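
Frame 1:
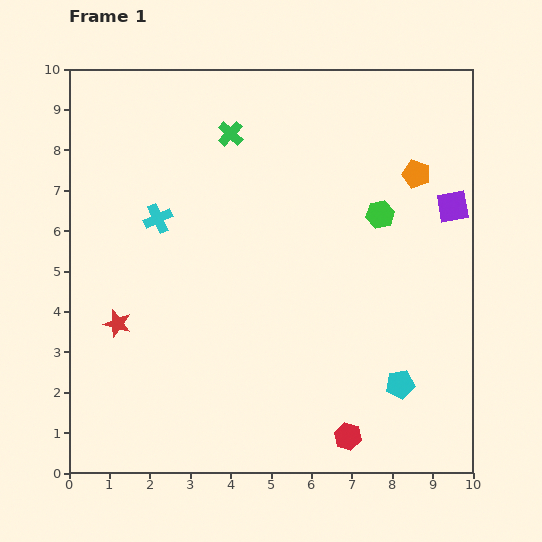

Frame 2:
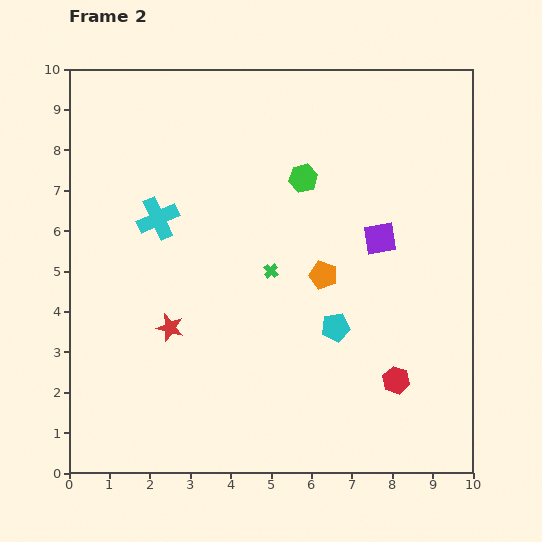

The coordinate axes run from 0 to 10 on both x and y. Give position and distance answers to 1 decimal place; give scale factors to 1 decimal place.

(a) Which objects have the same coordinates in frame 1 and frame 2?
the cyan cross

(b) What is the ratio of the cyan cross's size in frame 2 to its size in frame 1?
1.5×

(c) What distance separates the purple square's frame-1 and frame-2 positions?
2.0

The purple square moved from (9.5, 6.6) to (7.7, 5.8), a distance of √(1.8² + 0.8²) ≈ 2.0.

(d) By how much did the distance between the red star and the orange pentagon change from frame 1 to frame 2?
-4.3

Distance in frame 1: 8.3. Distance in frame 2: 4.0.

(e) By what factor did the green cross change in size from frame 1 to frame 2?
0.6×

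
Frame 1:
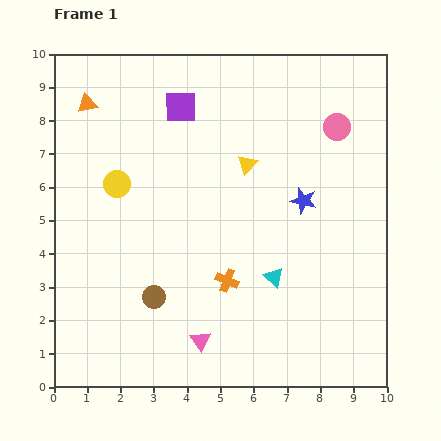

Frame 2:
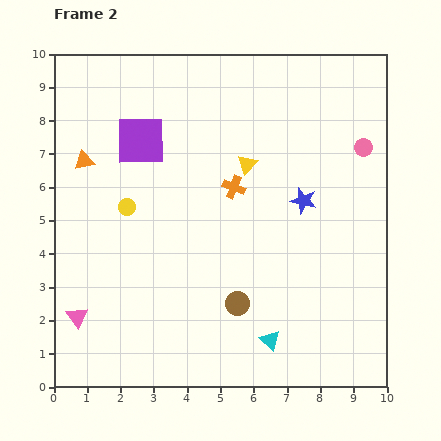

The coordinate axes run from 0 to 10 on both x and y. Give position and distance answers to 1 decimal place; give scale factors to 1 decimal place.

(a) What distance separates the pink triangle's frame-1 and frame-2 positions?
3.8

The pink triangle moved from (4.4, 1.4) to (0.7, 2.1), a distance of √(3.7² + 0.7²) ≈ 3.8.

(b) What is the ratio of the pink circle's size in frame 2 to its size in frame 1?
0.7×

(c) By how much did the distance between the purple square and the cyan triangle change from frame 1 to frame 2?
+1.4

Distance in frame 1: 5.8. Distance in frame 2: 7.2.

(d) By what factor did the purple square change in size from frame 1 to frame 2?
1.6×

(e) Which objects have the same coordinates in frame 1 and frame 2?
the blue star, the yellow triangle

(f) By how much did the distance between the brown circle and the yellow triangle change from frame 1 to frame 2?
-0.7

Distance in frame 1: 4.9. Distance in frame 2: 4.2.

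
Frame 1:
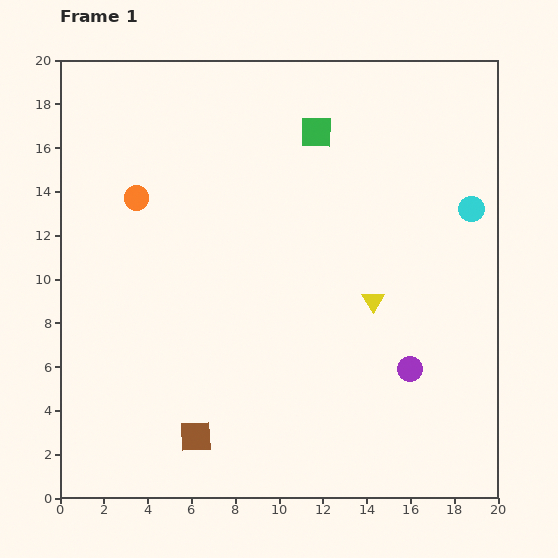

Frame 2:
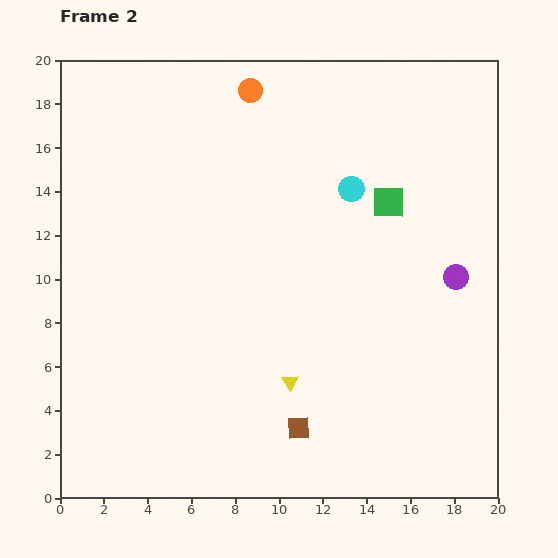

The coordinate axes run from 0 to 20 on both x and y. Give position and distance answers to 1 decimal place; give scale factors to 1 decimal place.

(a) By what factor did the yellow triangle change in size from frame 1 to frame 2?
0.8×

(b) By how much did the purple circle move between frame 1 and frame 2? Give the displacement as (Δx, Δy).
(2.1, 4.2)

The purple circle was at (16.0, 5.9) in frame 1 and (18.1, 10.1) in frame 2.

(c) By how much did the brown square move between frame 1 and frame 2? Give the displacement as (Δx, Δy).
(4.7, 0.4)

The brown square was at (6.2, 2.8) in frame 1 and (10.9, 3.2) in frame 2.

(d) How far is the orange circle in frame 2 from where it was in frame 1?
7.1

The orange circle moved from (3.5, 13.7) to (8.7, 18.6), a distance of √(5.2² + 4.9²) ≈ 7.1.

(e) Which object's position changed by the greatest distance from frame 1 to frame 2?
the orange circle

(moved 7.1; next 5.6)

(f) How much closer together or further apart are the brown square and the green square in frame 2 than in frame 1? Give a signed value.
-3.8

Distance in frame 1: 14.9. Distance in frame 2: 11.1.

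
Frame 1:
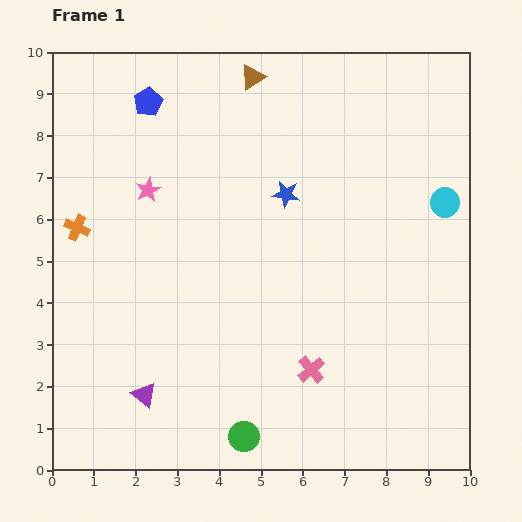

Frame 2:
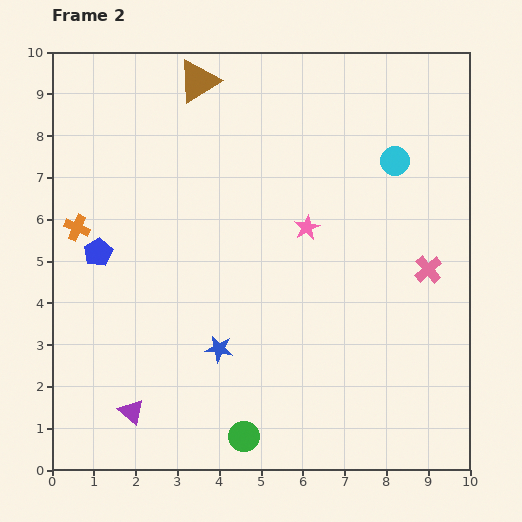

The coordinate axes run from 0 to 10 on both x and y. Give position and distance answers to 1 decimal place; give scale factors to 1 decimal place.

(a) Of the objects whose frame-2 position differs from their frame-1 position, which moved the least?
the purple triangle

(moved 0.5)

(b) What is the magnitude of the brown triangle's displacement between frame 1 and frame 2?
1.3

The brown triangle moved from (4.8, 9.4) to (3.5, 9.3), a distance of √(1.3² + 0.1²) ≈ 1.3.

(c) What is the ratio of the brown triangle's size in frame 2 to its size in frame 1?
1.7×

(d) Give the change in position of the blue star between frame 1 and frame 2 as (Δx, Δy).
(-1.6, -3.7)

The blue star was at (5.6, 6.6) in frame 1 and (4.0, 2.9) in frame 2.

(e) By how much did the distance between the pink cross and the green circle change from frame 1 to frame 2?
+3.6

Distance in frame 1: 2.3. Distance in frame 2: 5.9.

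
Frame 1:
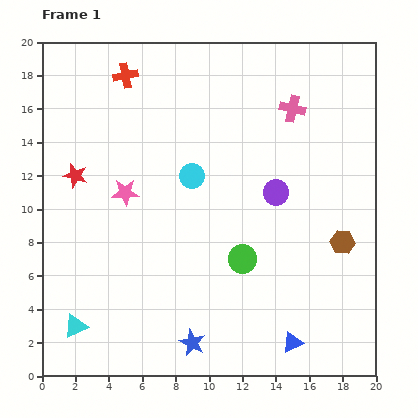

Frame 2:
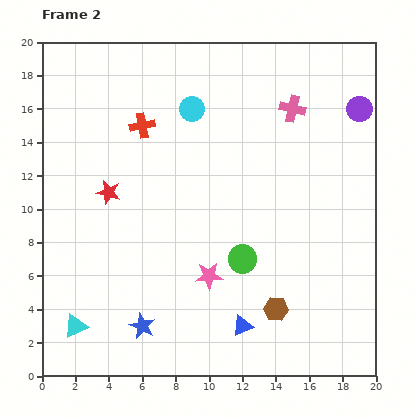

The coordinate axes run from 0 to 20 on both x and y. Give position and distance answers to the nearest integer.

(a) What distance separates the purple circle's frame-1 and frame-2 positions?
7

The purple circle moved from (14, 11) to (19, 16), a distance of √(5² + 5²) ≈ 7.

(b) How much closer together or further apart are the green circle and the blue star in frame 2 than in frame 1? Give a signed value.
+1

Distance in frame 1: 6. Distance in frame 2: 7.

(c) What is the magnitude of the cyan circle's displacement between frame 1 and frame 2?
4

The cyan circle moved from (9, 12) to (9, 16), a distance of √(0² + 4²) ≈ 4.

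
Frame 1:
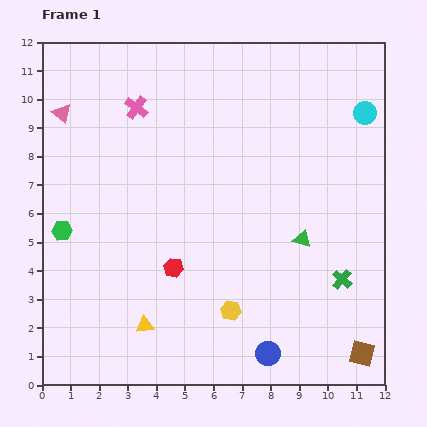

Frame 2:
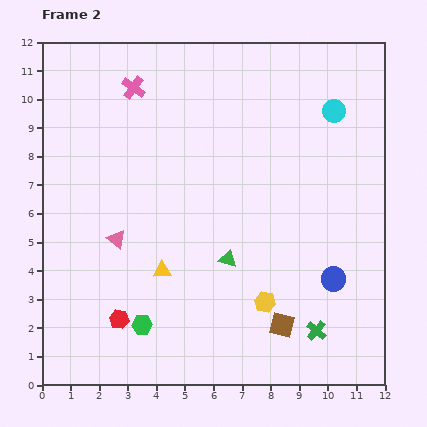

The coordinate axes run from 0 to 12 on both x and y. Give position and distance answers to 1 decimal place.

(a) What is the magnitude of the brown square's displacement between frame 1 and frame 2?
3.0

The brown square moved from (11.2, 1.1) to (8.4, 2.1), a distance of √(2.8² + 1.0²) ≈ 3.0.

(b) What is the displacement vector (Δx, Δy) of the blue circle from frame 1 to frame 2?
(2.3, 2.6)

The blue circle was at (7.9, 1.1) in frame 1 and (10.2, 3.7) in frame 2.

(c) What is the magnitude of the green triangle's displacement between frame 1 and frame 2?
2.7

The green triangle moved from (9.1, 5.1) to (6.5, 4.4), a distance of √(2.6² + 0.7²) ≈ 2.7.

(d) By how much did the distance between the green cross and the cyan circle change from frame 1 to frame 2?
+1.8

Distance in frame 1: 5.9. Distance in frame 2: 7.7.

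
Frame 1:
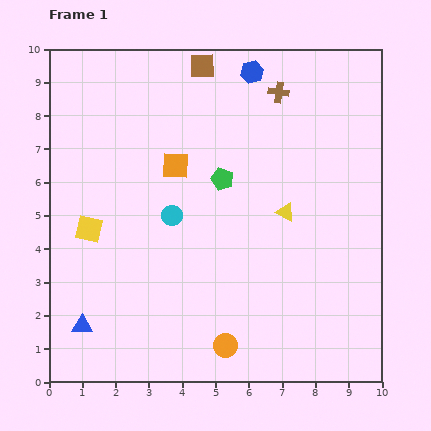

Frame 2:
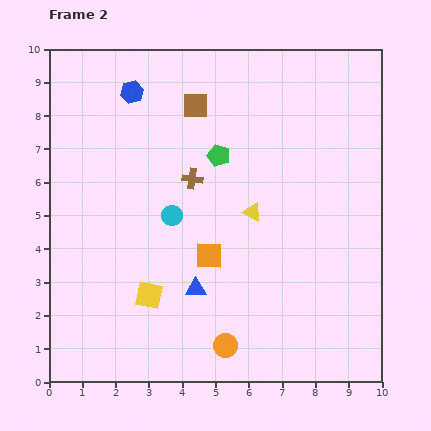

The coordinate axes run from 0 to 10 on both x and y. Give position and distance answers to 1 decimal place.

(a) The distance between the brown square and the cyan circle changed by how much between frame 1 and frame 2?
-1.2

Distance in frame 1: 4.6. Distance in frame 2: 3.4.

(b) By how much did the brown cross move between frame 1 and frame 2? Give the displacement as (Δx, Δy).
(-2.6, -2.6)

The brown cross was at (6.9, 8.7) in frame 1 and (4.3, 6.1) in frame 2.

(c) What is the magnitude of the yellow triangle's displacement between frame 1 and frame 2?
1.0

The yellow triangle moved from (7.1, 5.1) to (6.1, 5.1), a distance of √(1.0² + 0.0²) ≈ 1.0.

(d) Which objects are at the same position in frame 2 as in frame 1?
the cyan circle, the orange circle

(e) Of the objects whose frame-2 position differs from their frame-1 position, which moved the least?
the green pentagon

(moved 0.7)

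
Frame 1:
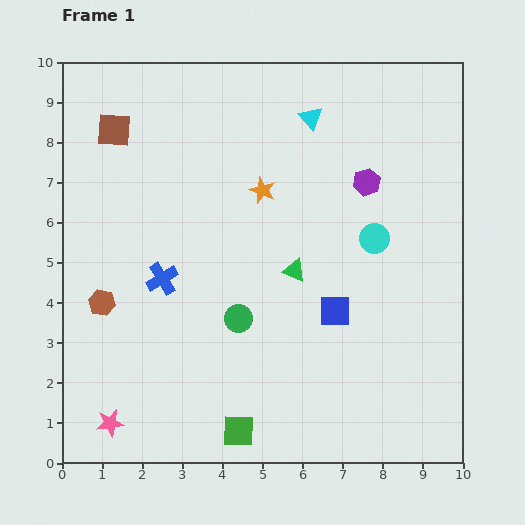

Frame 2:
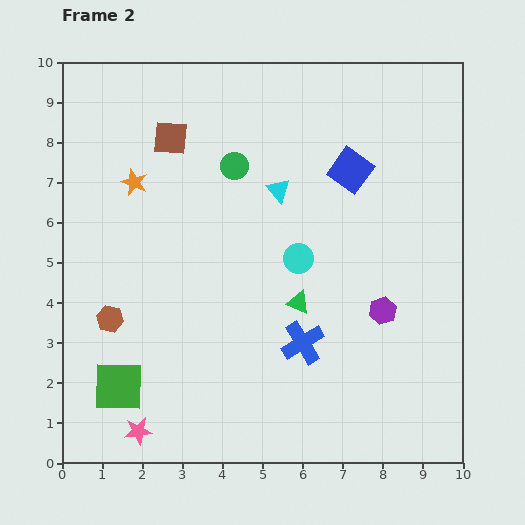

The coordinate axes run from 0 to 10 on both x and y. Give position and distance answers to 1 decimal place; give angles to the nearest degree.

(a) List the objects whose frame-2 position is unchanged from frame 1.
none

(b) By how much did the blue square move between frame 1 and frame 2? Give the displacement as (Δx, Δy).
(0.4, 3.5)

The blue square was at (6.8, 3.8) in frame 1 and (7.2, 7.3) in frame 2.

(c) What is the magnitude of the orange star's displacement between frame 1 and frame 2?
3.2

The orange star moved from (5.0, 6.8) to (1.8, 7.0), a distance of √(3.2² + 0.2²) ≈ 3.2.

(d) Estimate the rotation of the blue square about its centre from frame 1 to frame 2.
36° clockwise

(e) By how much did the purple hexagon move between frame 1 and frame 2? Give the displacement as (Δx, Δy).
(0.4, -3.2)

The purple hexagon was at (7.6, 7.0) in frame 1 and (8.0, 3.8) in frame 2.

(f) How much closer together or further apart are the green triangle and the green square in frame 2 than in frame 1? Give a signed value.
+0.8

Distance in frame 1: 4.2. Distance in frame 2: 5.0.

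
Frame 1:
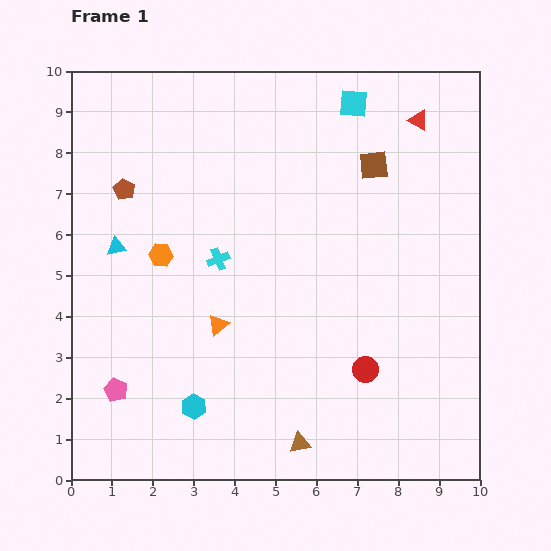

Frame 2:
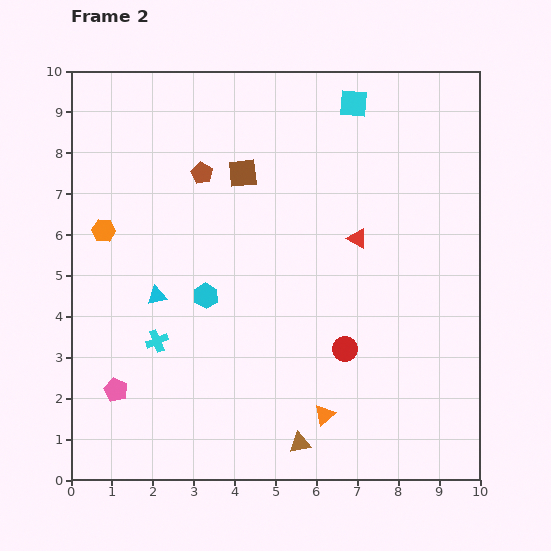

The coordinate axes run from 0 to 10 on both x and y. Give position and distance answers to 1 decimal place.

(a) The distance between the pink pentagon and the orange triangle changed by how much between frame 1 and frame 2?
+2.1

Distance in frame 1: 3.0. Distance in frame 2: 5.1.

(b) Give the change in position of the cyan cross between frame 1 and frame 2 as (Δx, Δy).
(-1.5, -2.0)

The cyan cross was at (3.6, 5.4) in frame 1 and (2.1, 3.4) in frame 2.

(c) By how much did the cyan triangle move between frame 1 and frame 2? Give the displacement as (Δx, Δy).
(1.0, -1.2)

The cyan triangle was at (1.1, 5.7) in frame 1 and (2.1, 4.5) in frame 2.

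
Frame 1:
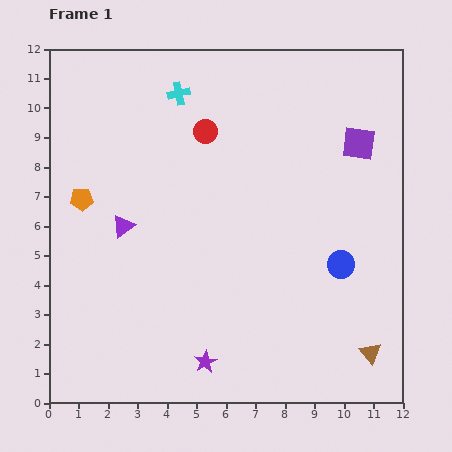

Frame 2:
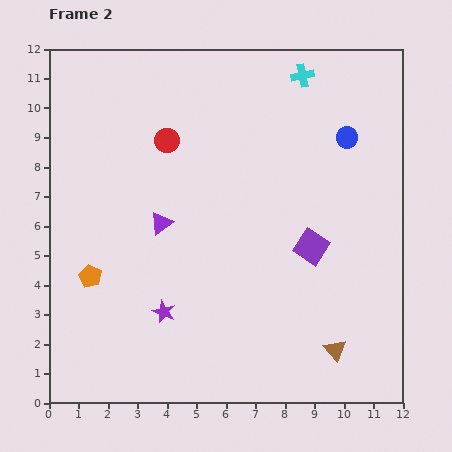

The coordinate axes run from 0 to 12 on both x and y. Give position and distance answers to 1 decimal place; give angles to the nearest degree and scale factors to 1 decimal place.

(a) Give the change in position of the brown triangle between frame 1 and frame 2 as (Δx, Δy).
(-1.2, 0.1)

The brown triangle was at (10.9, 1.7) in frame 1 and (9.7, 1.8) in frame 2.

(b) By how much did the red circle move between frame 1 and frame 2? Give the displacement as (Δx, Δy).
(-1.3, -0.3)

The red circle was at (5.3, 9.2) in frame 1 and (4.0, 8.9) in frame 2.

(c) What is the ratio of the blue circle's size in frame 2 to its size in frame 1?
0.8×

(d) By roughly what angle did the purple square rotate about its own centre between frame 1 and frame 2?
27° clockwise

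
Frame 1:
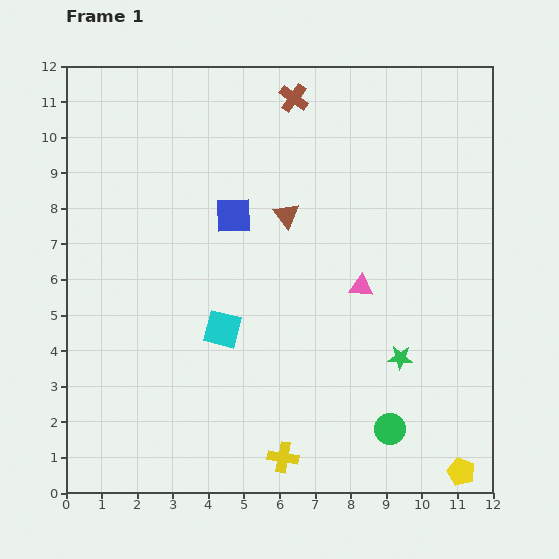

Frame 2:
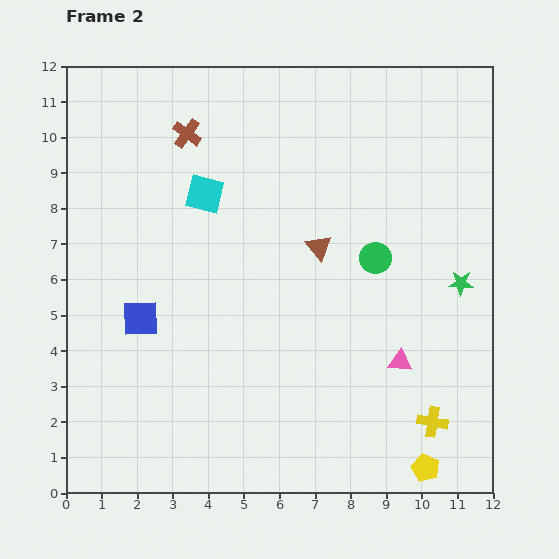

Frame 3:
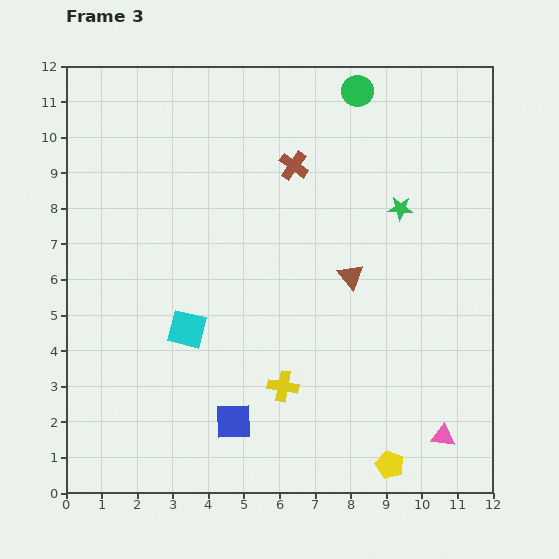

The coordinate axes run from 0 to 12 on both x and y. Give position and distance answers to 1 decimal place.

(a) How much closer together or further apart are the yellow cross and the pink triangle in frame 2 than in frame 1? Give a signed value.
-3.4

Distance in frame 1: 5.3. Distance in frame 2: 1.9.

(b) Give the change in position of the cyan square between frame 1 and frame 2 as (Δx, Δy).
(-0.5, 3.8)

The cyan square was at (4.4, 4.6) in frame 1 and (3.9, 8.4) in frame 2.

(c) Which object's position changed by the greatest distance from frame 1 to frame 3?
the green circle

(moved 9.5; next 5.8)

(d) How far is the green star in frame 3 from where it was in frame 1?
4.2

The green star moved from (9.4, 3.8) to (9.4, 8.0), a distance of √(0.0² + 4.2²) ≈ 4.2.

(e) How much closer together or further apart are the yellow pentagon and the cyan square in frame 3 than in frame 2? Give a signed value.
-3.0

Distance in frame 2: 9.9. Distance in frame 3: 6.9.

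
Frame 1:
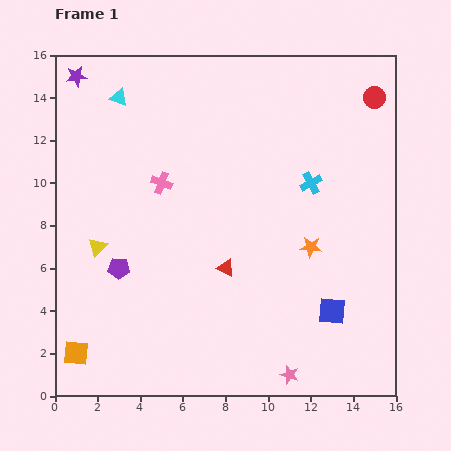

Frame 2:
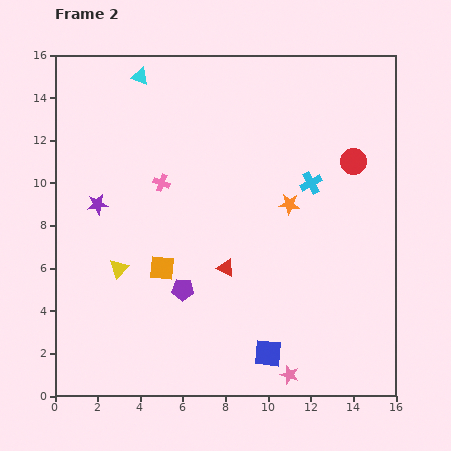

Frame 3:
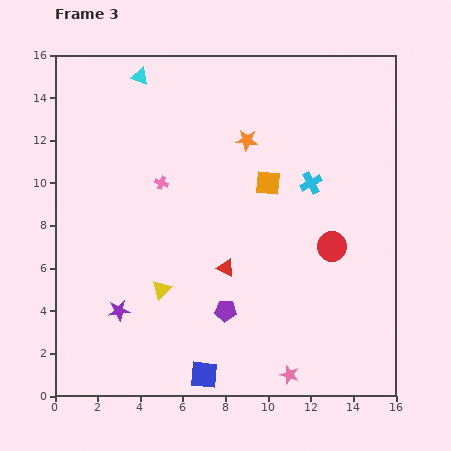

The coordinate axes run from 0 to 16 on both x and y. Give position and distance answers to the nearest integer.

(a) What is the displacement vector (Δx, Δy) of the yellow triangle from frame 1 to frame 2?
(1, -1)

The yellow triangle was at (2, 7) in frame 1 and (3, 6) in frame 2.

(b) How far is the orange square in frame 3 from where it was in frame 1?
12

The orange square moved from (1, 2) to (10, 10), a distance of √(9² + 8²) ≈ 12.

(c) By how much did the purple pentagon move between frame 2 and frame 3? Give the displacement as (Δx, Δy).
(2, -1)

The purple pentagon was at (6, 5) in frame 2 and (8, 4) in frame 3.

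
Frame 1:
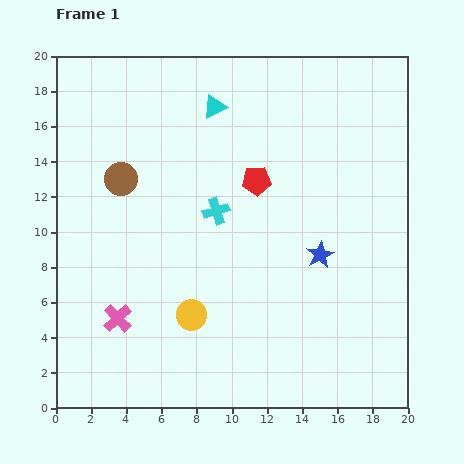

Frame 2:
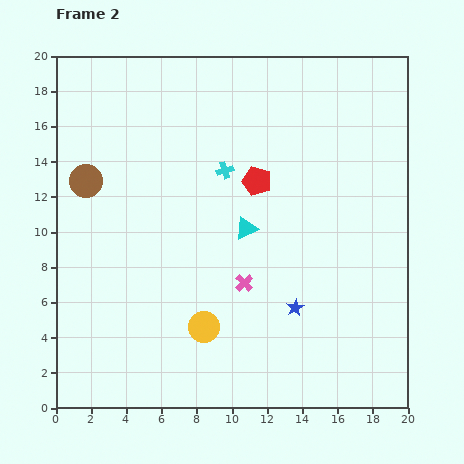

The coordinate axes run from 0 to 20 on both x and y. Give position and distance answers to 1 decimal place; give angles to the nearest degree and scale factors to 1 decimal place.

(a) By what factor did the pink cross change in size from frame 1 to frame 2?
0.6×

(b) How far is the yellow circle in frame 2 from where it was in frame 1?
1.0

The yellow circle moved from (7.7, 5.3) to (8.4, 4.6), a distance of √(0.7² + 0.7²) ≈ 1.0.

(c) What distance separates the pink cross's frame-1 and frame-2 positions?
7.5

The pink cross moved from (3.5, 5.1) to (10.7, 7.1), a distance of √(7.2² + 2.0²) ≈ 7.5.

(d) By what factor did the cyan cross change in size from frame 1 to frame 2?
0.6×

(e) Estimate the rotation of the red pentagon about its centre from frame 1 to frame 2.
21° clockwise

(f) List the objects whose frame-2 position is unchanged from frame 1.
the red pentagon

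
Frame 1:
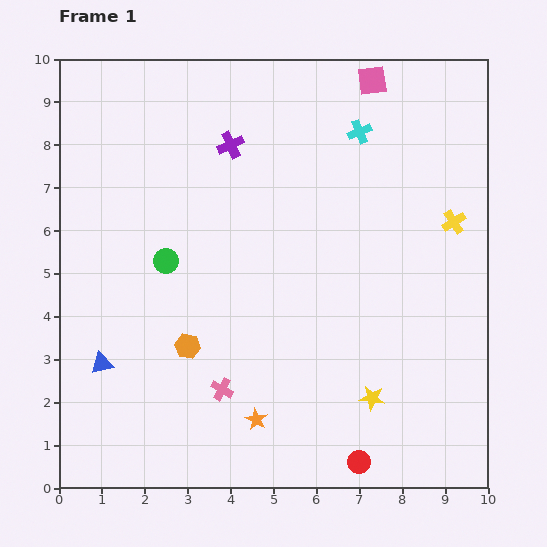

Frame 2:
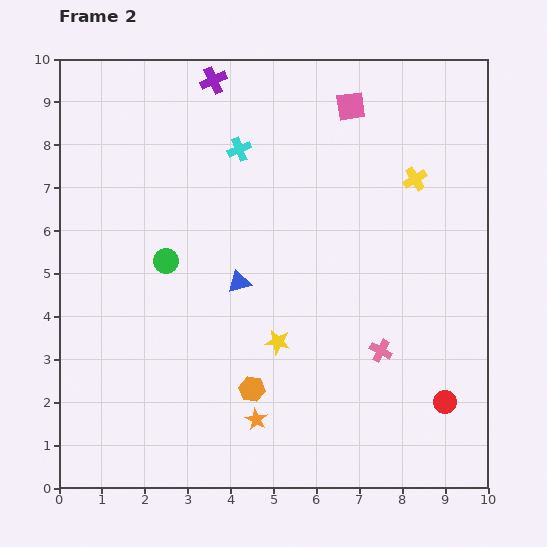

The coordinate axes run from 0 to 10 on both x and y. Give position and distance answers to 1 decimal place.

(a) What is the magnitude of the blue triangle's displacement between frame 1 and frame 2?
3.7

The blue triangle moved from (1.0, 2.9) to (4.2, 4.8), a distance of √(3.2² + 1.9²) ≈ 3.7.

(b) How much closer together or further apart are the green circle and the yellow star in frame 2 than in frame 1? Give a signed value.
-2.6

Distance in frame 1: 5.8. Distance in frame 2: 3.2.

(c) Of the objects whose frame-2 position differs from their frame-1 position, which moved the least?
the pink square

(moved 0.8)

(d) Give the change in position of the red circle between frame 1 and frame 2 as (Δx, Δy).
(2.0, 1.4)

The red circle was at (7.0, 0.6) in frame 1 and (9.0, 2.0) in frame 2.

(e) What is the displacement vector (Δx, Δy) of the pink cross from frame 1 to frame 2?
(3.7, 0.9)

The pink cross was at (3.8, 2.3) in frame 1 and (7.5, 3.2) in frame 2.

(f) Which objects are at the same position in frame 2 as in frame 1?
the green circle, the orange star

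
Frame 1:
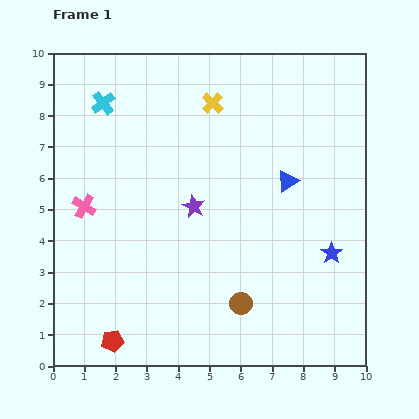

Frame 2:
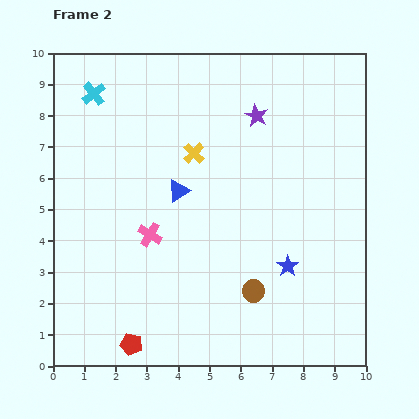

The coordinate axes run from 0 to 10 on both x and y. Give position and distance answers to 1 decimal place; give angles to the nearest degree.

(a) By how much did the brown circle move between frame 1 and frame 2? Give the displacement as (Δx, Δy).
(0.4, 0.4)

The brown circle was at (6.0, 2.0) in frame 1 and (6.4, 2.4) in frame 2.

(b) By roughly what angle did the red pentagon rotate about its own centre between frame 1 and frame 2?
22° clockwise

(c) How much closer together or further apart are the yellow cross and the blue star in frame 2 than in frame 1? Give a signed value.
-1.4

Distance in frame 1: 6.1. Distance in frame 2: 4.7.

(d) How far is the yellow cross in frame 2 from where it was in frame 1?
1.7

The yellow cross moved from (5.1, 8.4) to (4.5, 6.8), a distance of √(0.6² + 1.6²) ≈ 1.7.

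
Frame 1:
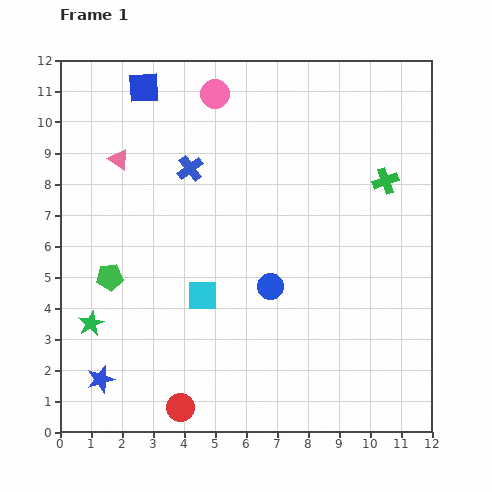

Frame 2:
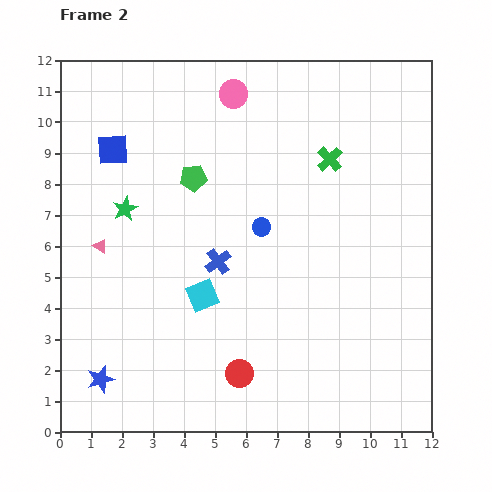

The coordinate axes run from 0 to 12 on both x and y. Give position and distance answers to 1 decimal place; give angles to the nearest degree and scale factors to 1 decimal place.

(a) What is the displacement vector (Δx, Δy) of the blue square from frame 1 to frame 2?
(-1.0, -2.0)

The blue square was at (2.7, 11.1) in frame 1 and (1.7, 9.1) in frame 2.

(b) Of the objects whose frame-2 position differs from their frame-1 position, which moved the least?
the pink circle

(moved 0.6)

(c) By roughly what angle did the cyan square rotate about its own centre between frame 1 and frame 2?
22° counter-clockwise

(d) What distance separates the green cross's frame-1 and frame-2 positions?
1.9

The green cross moved from (10.5, 8.1) to (8.7, 8.8), a distance of √(1.8² + 0.7²) ≈ 1.9.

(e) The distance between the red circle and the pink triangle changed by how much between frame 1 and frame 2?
-2.1

Distance in frame 1: 8.2. Distance in frame 2: 6.1.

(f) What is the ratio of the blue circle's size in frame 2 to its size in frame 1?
0.7×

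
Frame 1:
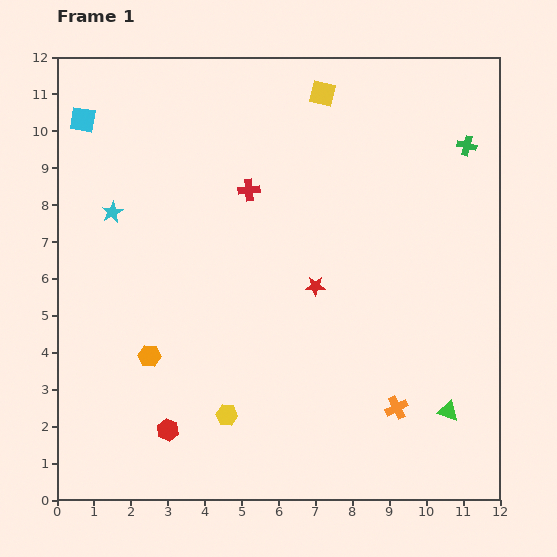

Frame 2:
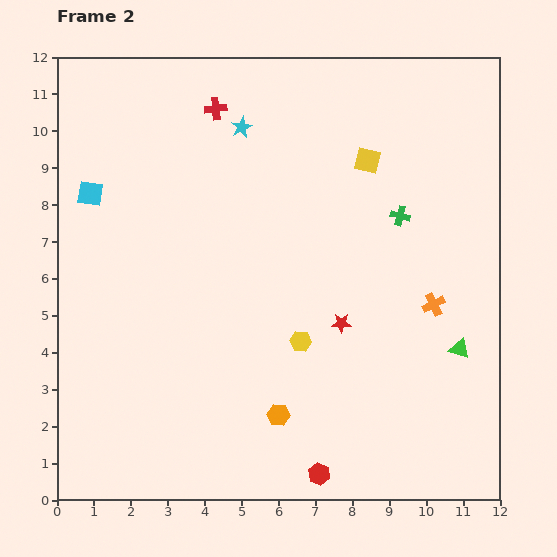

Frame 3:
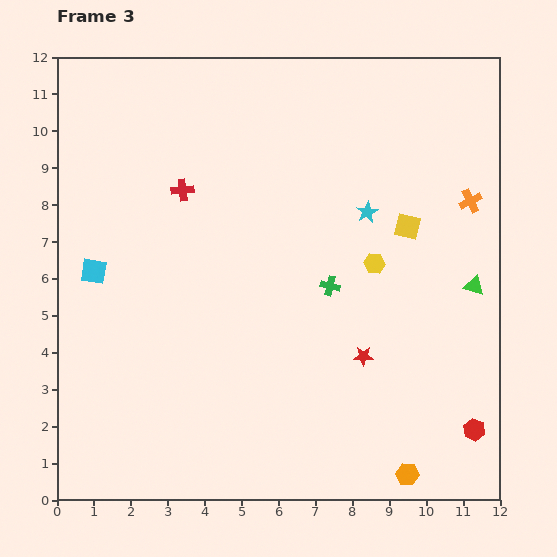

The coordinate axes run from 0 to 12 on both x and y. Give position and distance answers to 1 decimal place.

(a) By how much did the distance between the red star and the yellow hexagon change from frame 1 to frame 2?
-3.0

Distance in frame 1: 4.2. Distance in frame 2: 1.2.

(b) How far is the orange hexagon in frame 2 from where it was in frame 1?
3.8

The orange hexagon moved from (2.5, 3.9) to (6.0, 2.3), a distance of √(3.5² + 1.6²) ≈ 3.8.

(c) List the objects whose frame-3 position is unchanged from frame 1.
none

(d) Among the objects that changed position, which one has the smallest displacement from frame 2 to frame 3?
the red star

(moved 1.1)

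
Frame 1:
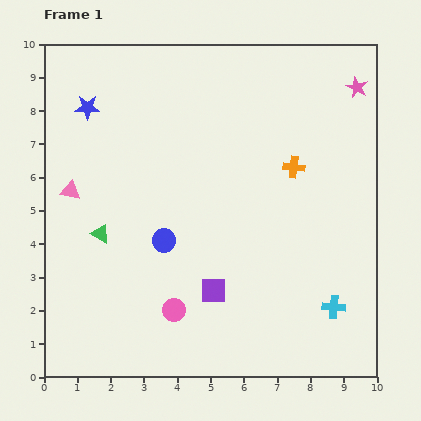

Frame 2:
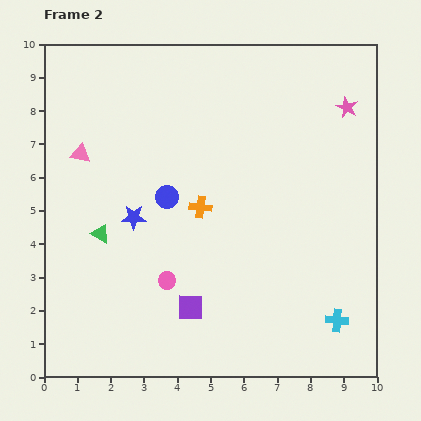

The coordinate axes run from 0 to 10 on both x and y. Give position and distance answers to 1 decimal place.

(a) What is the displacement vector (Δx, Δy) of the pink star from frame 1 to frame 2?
(-0.3, -0.6)

The pink star was at (9.4, 8.7) in frame 1 and (9.1, 8.1) in frame 2.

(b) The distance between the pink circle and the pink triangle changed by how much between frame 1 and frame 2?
-0.2

Distance in frame 1: 4.8. Distance in frame 2: 4.6.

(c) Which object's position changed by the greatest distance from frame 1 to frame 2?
the blue star

(moved 3.6; next 3.0)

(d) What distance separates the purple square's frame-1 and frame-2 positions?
0.9

The purple square moved from (5.1, 2.6) to (4.4, 2.1), a distance of √(0.7² + 0.5²) ≈ 0.9.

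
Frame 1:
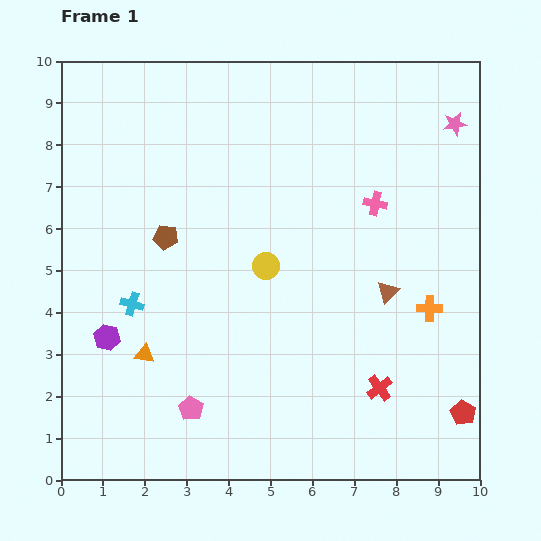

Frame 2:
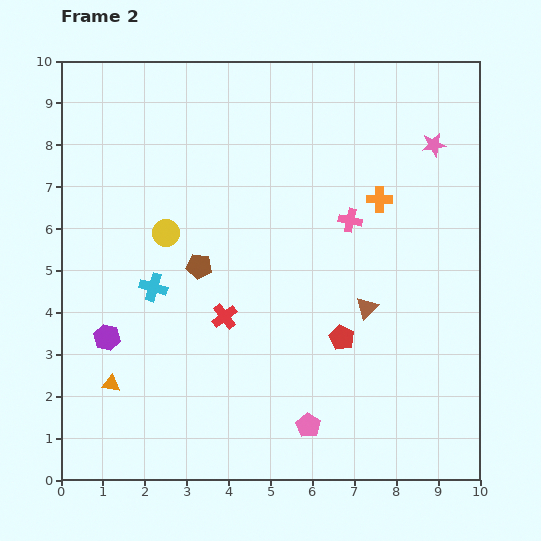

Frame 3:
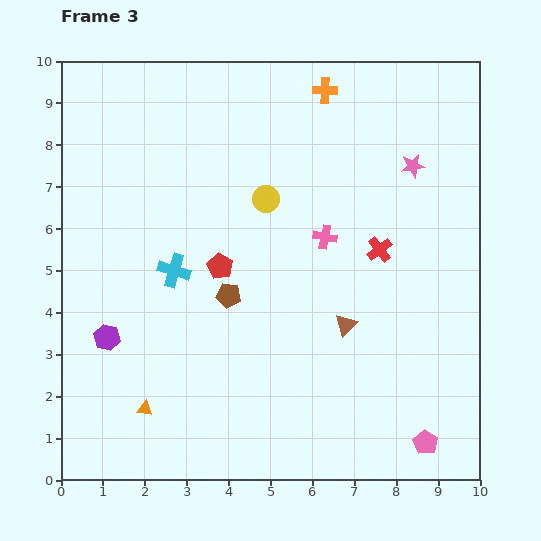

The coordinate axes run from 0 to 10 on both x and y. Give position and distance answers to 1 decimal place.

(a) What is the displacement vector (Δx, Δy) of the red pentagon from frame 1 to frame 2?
(-2.9, 1.8)

The red pentagon was at (9.6, 1.6) in frame 1 and (6.7, 3.4) in frame 2.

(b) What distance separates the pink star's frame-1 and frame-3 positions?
1.4

The pink star moved from (9.4, 8.5) to (8.4, 7.5), a distance of √(1.0² + 1.0²) ≈ 1.4.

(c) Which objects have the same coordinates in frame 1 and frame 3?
the purple hexagon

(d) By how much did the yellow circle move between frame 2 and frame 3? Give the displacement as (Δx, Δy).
(2.4, 0.8)

The yellow circle was at (2.5, 5.9) in frame 2 and (4.9, 6.7) in frame 3.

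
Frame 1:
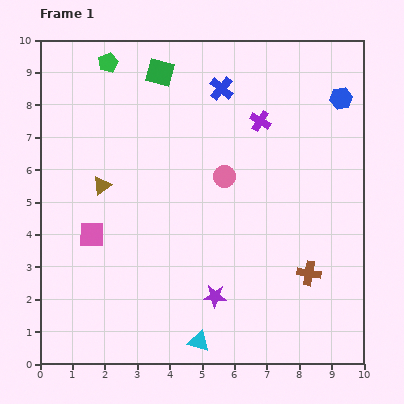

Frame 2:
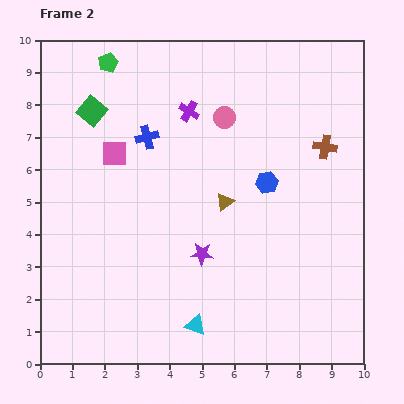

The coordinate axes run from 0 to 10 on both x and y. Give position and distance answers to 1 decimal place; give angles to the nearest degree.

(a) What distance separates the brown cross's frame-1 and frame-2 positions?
3.9

The brown cross moved from (8.3, 2.8) to (8.8, 6.7), a distance of √(0.5² + 3.9²) ≈ 3.9.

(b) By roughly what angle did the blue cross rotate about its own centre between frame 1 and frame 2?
34° clockwise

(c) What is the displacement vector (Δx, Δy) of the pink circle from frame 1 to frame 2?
(0.0, 1.8)

The pink circle was at (5.7, 5.8) in frame 1 and (5.7, 7.6) in frame 2.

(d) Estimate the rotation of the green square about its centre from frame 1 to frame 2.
25° clockwise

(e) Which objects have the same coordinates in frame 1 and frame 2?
the green pentagon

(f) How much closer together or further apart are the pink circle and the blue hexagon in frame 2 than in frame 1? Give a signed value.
-1.9

Distance in frame 1: 4.3. Distance in frame 2: 2.4.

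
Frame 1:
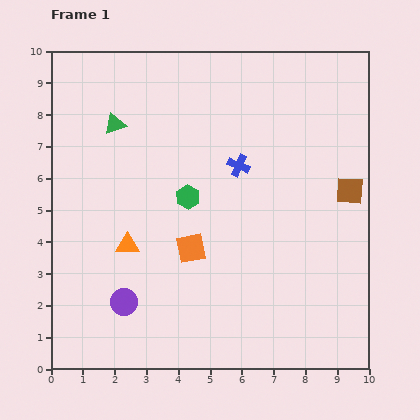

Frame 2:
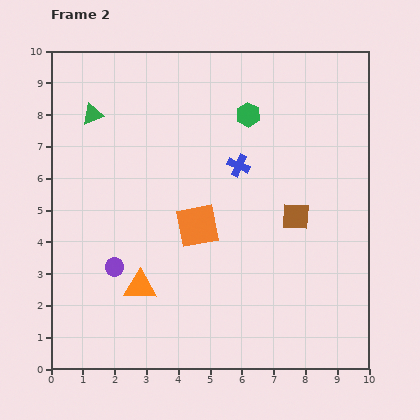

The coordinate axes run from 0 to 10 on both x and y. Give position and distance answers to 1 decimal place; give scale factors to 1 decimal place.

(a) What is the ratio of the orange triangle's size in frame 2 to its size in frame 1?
1.4×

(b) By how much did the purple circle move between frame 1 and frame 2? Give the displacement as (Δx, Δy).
(-0.3, 1.1)

The purple circle was at (2.3, 2.1) in frame 1 and (2.0, 3.2) in frame 2.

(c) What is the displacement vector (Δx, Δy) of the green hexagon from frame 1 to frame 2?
(1.9, 2.6)

The green hexagon was at (4.3, 5.4) in frame 1 and (6.2, 8.0) in frame 2.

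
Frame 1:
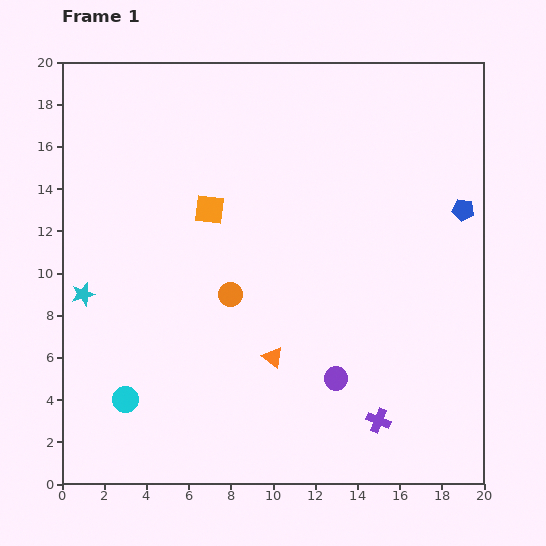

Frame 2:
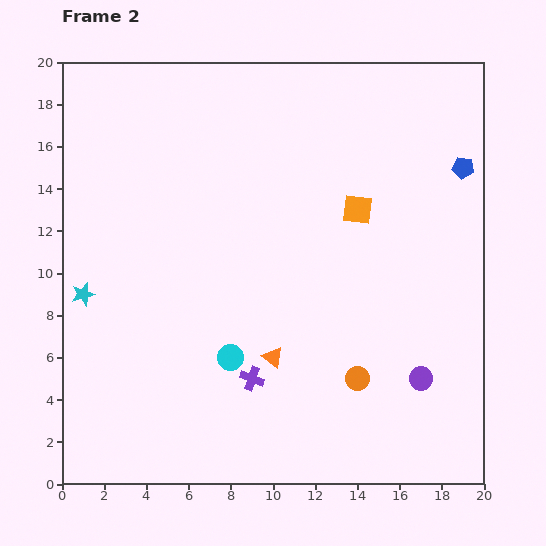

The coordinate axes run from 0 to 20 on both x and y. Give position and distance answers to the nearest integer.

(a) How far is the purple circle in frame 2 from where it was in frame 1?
4

The purple circle moved from (13, 5) to (17, 5), a distance of √(4² + 0²) ≈ 4.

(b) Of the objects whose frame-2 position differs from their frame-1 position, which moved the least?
the blue pentagon

(moved 2)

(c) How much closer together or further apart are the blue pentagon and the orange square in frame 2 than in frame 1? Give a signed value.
-7

Distance in frame 1: 12. Distance in frame 2: 5.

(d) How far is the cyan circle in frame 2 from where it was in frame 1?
5

The cyan circle moved from (3, 4) to (8, 6), a distance of √(5² + 2²) ≈ 5.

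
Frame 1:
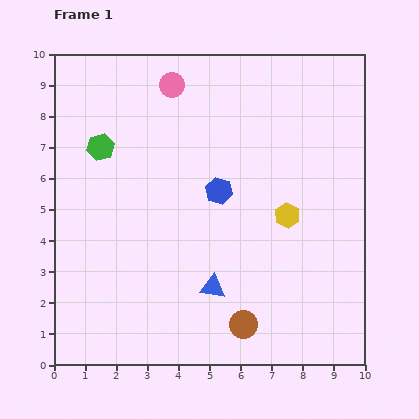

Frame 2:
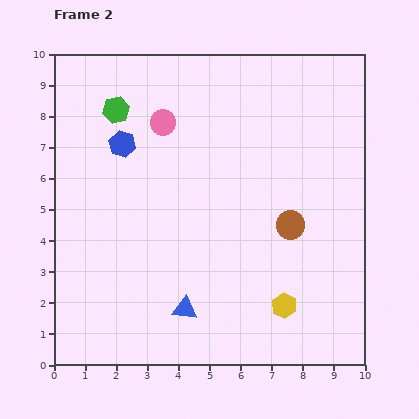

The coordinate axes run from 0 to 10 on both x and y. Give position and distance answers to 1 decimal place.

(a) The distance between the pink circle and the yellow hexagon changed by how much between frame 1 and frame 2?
+1.5

Distance in frame 1: 5.6. Distance in frame 2: 7.1.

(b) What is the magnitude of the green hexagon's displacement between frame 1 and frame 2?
1.3

The green hexagon moved from (1.5, 7.0) to (2.0, 8.2), a distance of √(0.5² + 1.2²) ≈ 1.3.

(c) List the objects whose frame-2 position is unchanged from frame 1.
none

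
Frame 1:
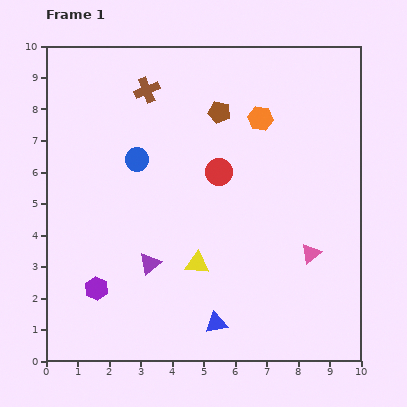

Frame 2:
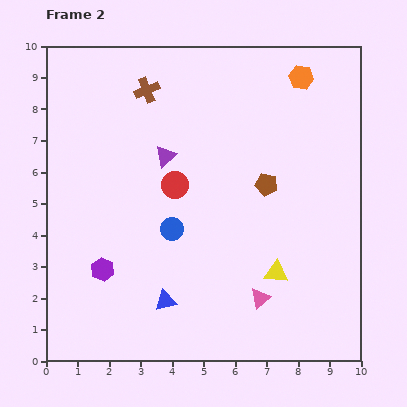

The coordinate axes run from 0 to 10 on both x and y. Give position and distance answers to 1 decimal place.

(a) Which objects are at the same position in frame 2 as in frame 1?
the brown cross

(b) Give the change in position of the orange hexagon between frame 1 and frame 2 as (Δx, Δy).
(1.3, 1.3)

The orange hexagon was at (6.8, 7.7) in frame 1 and (8.1, 9.0) in frame 2.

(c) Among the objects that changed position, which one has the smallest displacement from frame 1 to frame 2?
the purple hexagon

(moved 0.6)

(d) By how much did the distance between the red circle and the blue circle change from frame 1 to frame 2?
-1.2

Distance in frame 1: 2.6. Distance in frame 2: 1.4.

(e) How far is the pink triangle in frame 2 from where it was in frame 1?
2.1

The pink triangle moved from (8.4, 3.4) to (6.8, 2.0), a distance of √(1.6² + 1.4²) ≈ 2.1.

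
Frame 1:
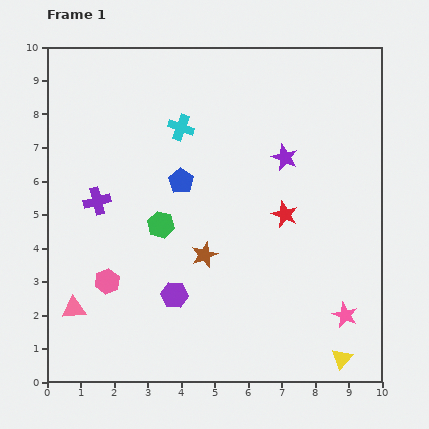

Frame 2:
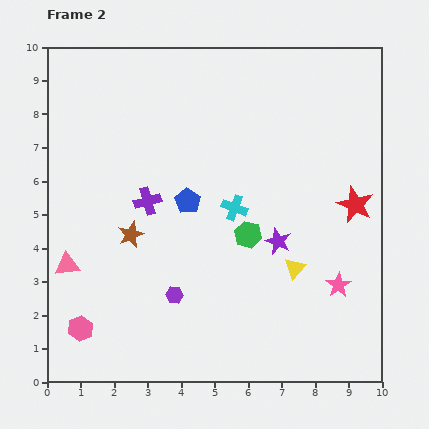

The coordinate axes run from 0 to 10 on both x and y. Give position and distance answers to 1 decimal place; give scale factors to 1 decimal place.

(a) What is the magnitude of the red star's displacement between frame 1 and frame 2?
2.1

The red star moved from (7.1, 5.0) to (9.2, 5.3), a distance of √(2.1² + 0.3²) ≈ 2.1.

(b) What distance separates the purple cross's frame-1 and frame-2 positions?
1.5

The purple cross moved from (1.5, 5.4) to (3.0, 5.4), a distance of √(1.5² + 0.0²) ≈ 1.5.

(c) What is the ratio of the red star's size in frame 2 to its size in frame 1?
1.4×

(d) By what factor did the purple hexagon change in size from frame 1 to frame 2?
0.6×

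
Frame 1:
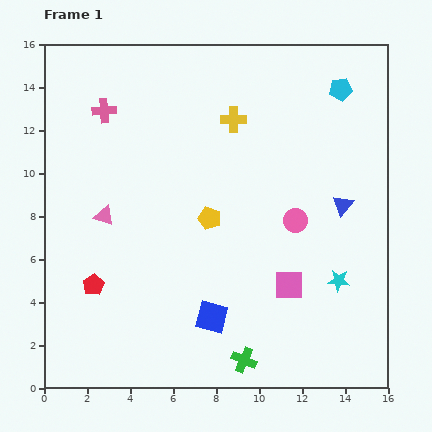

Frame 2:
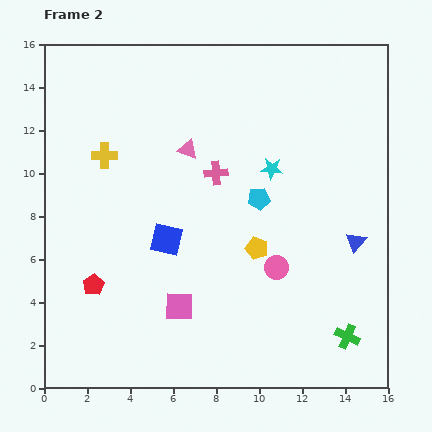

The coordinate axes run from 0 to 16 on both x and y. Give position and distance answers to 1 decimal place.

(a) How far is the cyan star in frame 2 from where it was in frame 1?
6.1

The cyan star moved from (13.7, 5.0) to (10.6, 10.2), a distance of √(3.1² + 5.2²) ≈ 6.1.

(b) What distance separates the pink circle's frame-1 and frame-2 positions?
2.4

The pink circle moved from (11.7, 7.8) to (10.8, 5.6), a distance of √(0.9² + 2.2²) ≈ 2.4.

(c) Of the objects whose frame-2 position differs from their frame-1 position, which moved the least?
the blue triangle

(moved 1.8)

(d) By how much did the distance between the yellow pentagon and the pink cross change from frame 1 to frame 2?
-3.0

Distance in frame 1: 7.0. Distance in frame 2: 4.0.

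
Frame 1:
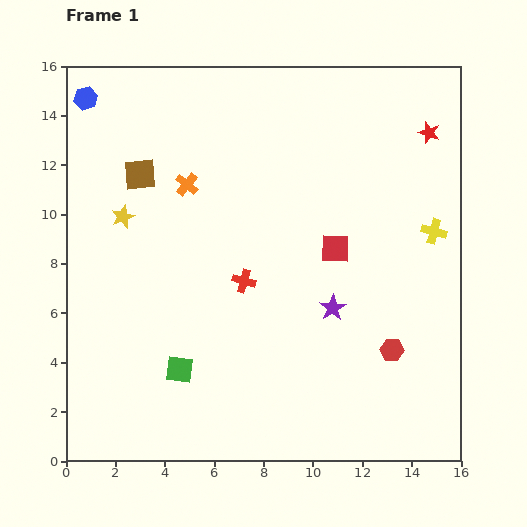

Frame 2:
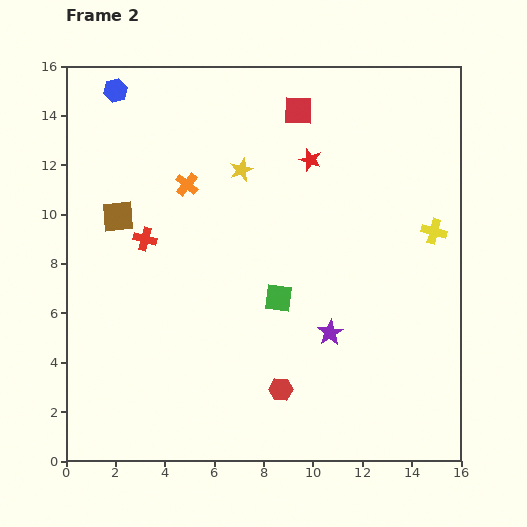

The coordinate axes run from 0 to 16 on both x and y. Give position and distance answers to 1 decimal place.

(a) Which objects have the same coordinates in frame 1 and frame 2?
the yellow cross, the orange cross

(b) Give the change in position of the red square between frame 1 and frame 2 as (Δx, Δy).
(-1.5, 5.6)

The red square was at (10.9, 8.6) in frame 1 and (9.4, 14.2) in frame 2.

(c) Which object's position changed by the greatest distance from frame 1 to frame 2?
the red square

(moved 5.8; next 5.2)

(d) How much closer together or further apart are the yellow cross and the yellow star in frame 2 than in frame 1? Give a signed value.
-4.4

Distance in frame 1: 12.6. Distance in frame 2: 8.2.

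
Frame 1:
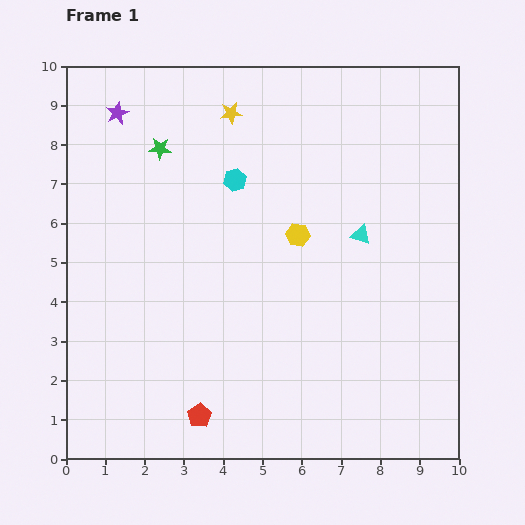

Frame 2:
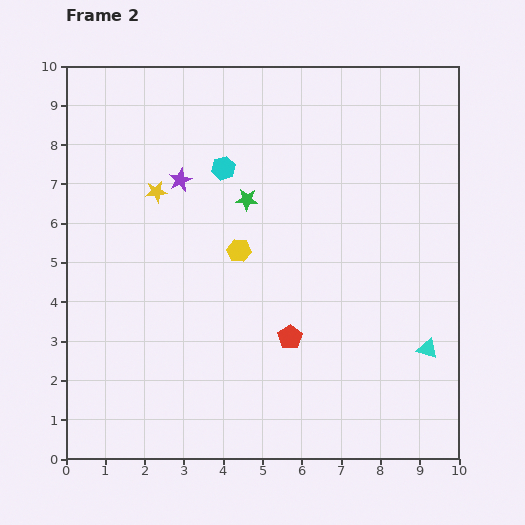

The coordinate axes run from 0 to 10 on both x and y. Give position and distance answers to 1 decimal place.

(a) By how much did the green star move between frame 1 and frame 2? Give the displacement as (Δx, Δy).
(2.2, -1.3)

The green star was at (2.4, 7.9) in frame 1 and (4.6, 6.6) in frame 2.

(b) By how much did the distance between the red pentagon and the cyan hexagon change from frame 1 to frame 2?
-1.5

Distance in frame 1: 6.1. Distance in frame 2: 4.6.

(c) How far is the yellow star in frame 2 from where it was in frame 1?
2.8

The yellow star moved from (4.2, 8.8) to (2.3, 6.8), a distance of √(1.9² + 2.0²) ≈ 2.8.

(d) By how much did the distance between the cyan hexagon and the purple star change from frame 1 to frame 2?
-2.3

Distance in frame 1: 3.4. Distance in frame 2: 1.1.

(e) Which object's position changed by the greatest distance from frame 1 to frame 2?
the cyan triangle

(moved 3.4; next 3.0)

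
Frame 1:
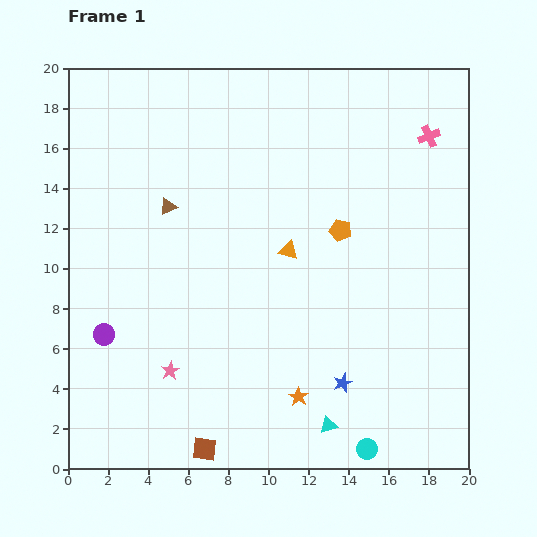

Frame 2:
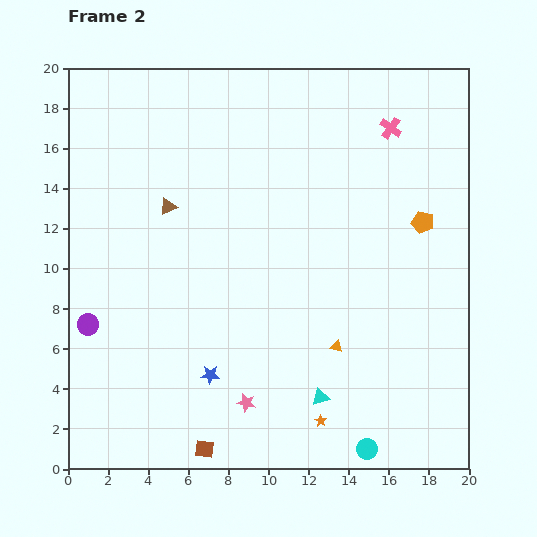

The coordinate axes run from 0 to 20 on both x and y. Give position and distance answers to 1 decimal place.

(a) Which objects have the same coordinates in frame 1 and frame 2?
the cyan circle, the brown triangle, the brown square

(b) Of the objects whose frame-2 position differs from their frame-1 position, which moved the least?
the purple circle

(moved 0.9)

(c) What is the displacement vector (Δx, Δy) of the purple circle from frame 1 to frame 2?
(-0.8, 0.5)

The purple circle was at (1.8, 6.7) in frame 1 and (1.0, 7.2) in frame 2.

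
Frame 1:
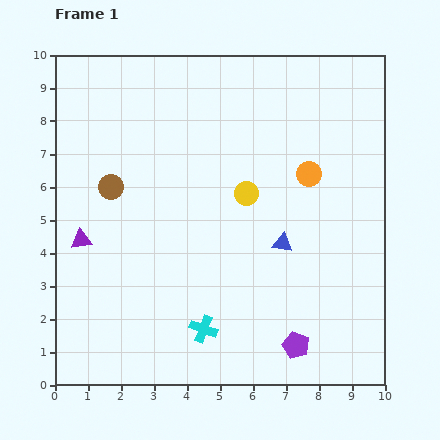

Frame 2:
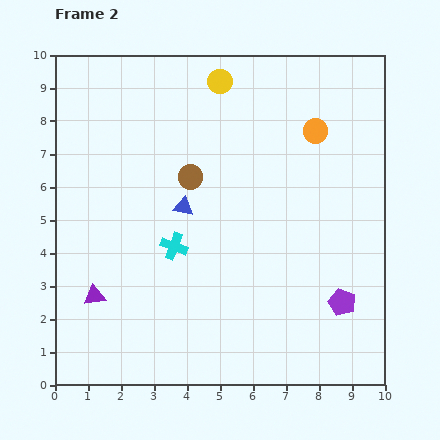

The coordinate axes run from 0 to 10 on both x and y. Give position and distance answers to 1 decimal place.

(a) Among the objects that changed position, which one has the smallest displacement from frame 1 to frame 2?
the orange circle

(moved 1.3)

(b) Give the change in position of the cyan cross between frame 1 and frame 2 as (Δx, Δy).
(-0.9, 2.5)

The cyan cross was at (4.5, 1.7) in frame 1 and (3.6, 4.2) in frame 2.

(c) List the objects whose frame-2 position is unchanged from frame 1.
none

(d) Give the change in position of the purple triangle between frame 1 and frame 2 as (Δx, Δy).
(0.4, -1.7)

The purple triangle was at (0.8, 4.4) in frame 1 and (1.2, 2.7) in frame 2.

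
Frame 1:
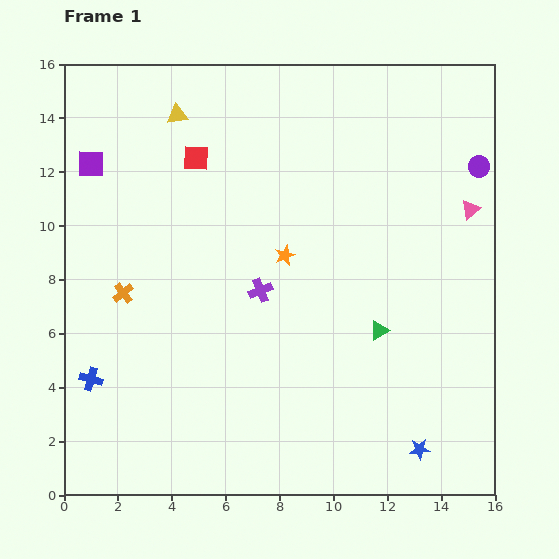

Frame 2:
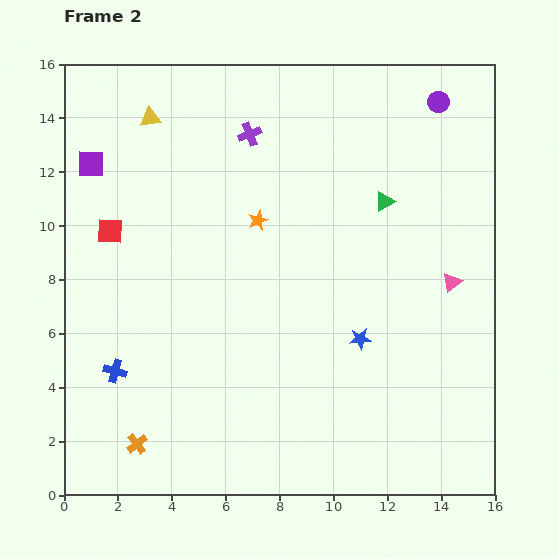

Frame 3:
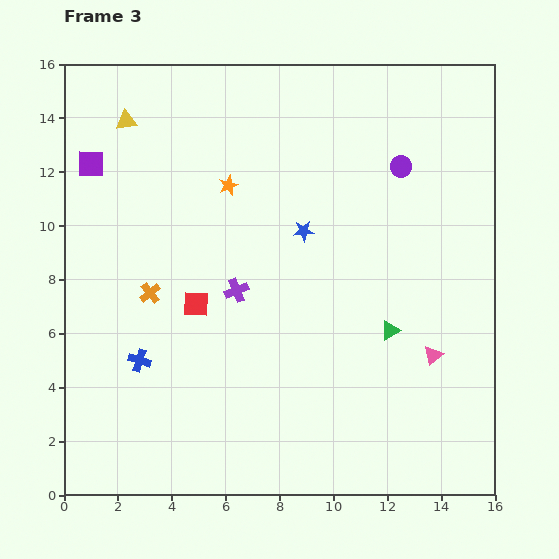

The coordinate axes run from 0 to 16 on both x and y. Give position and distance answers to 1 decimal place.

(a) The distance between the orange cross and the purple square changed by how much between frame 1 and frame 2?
+5.6

Distance in frame 1: 4.9. Distance in frame 2: 10.5.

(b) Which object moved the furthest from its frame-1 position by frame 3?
the blue star

(moved 9.2; next 5.6)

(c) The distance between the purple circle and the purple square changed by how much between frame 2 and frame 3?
-1.6

Distance in frame 2: 13.1. Distance in frame 3: 11.5.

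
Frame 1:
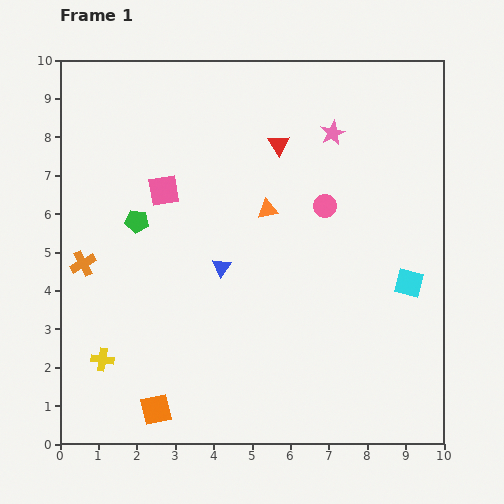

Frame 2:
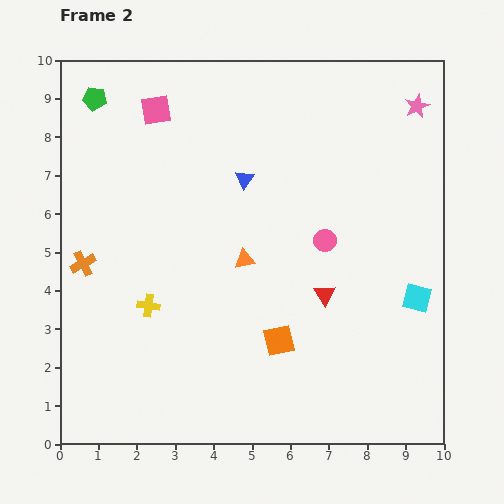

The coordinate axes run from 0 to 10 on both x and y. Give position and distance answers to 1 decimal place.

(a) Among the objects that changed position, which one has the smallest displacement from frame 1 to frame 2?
the cyan square

(moved 0.4)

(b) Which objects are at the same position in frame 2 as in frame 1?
the orange cross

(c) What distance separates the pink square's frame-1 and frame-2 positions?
2.1

The pink square moved from (2.7, 6.6) to (2.5, 8.7), a distance of √(0.2² + 2.1²) ≈ 2.1.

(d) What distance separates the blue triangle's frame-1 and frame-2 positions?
2.4

The blue triangle moved from (4.2, 4.6) to (4.8, 6.9), a distance of √(0.6² + 2.3²) ≈ 2.4.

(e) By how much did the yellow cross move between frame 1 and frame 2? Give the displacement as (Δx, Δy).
(1.2, 1.4)

The yellow cross was at (1.1, 2.2) in frame 1 and (2.3, 3.6) in frame 2.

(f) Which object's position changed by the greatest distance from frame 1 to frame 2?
the red triangle

(moved 4.1; next 3.7)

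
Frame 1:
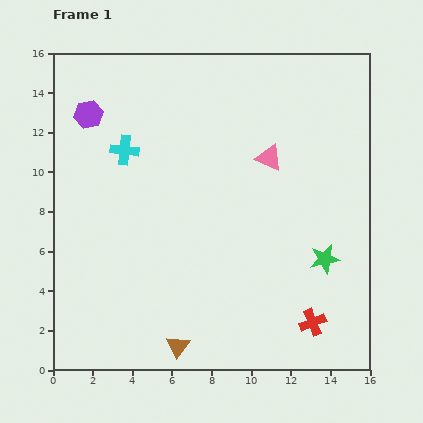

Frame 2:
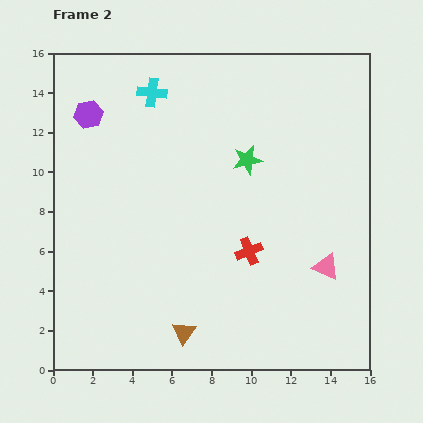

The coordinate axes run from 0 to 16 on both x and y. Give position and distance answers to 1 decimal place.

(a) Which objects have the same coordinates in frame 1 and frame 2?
the purple hexagon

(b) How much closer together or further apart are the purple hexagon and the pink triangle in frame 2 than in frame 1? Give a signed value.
+4.9

Distance in frame 1: 9.4. Distance in frame 2: 14.3.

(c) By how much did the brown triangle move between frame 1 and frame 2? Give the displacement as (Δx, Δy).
(0.3, 0.7)

The brown triangle was at (6.3, 1.2) in frame 1 and (6.6, 1.9) in frame 2.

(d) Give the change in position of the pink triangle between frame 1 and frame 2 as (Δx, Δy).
(2.9, -5.5)

The pink triangle was at (10.9, 10.7) in frame 1 and (13.8, 5.2) in frame 2.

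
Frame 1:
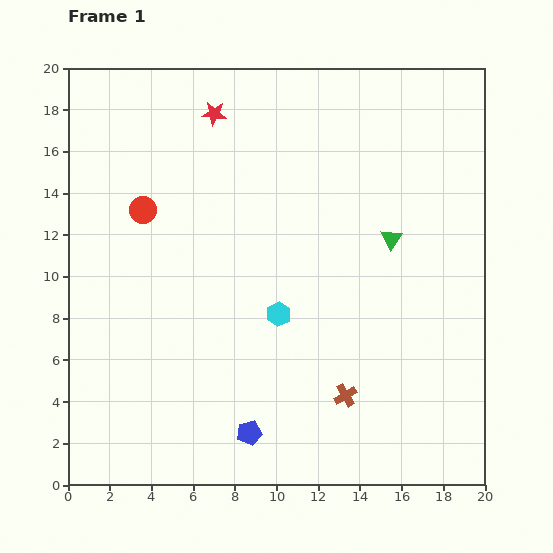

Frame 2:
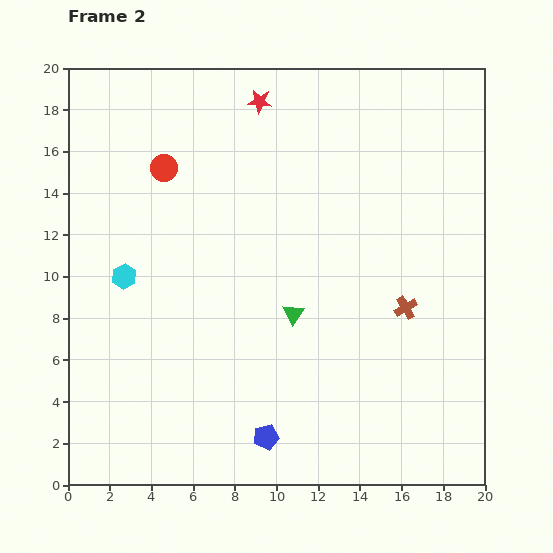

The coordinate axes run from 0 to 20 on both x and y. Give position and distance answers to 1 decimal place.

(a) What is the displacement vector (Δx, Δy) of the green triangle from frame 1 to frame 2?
(-4.7, -3.6)

The green triangle was at (15.5, 11.8) in frame 1 and (10.8, 8.2) in frame 2.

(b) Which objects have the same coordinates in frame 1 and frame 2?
none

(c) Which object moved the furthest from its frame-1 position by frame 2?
the cyan hexagon

(moved 7.6; next 5.9)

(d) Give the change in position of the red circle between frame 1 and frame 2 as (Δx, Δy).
(1.0, 2.0)

The red circle was at (3.6, 13.2) in frame 1 and (4.6, 15.2) in frame 2.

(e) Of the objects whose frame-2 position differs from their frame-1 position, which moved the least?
the blue pentagon

(moved 0.8)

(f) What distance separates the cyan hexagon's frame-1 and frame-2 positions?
7.6

The cyan hexagon moved from (10.1, 8.2) to (2.7, 10.0), a distance of √(7.4² + 1.8²) ≈ 7.6.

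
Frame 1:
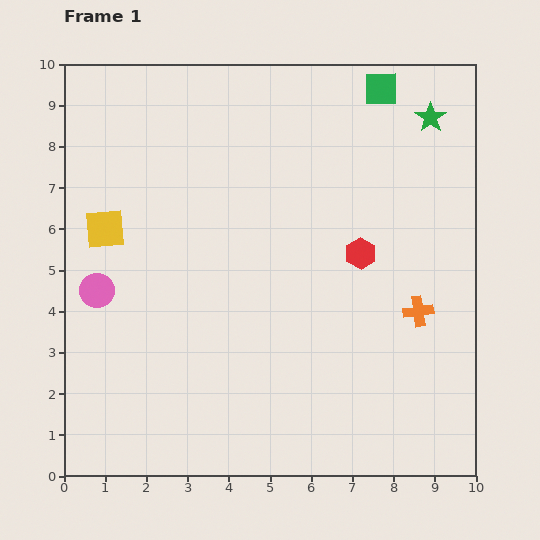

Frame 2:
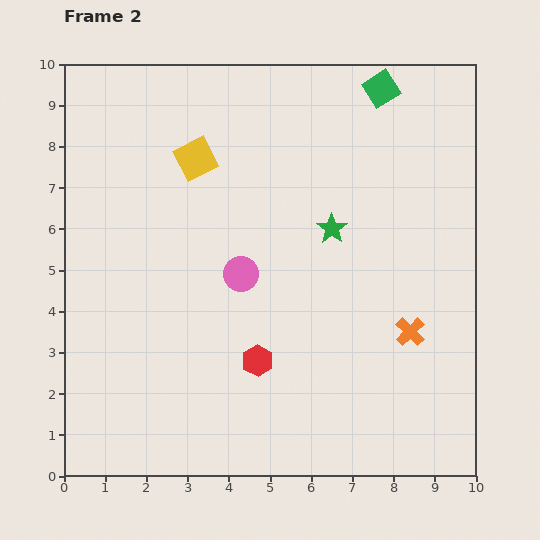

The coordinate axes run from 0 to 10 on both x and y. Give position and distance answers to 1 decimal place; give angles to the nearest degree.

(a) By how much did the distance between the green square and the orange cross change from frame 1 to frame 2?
+0.4

Distance in frame 1: 5.5. Distance in frame 2: 5.9.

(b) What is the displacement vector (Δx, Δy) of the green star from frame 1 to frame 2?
(-2.4, -2.7)

The green star was at (8.9, 8.7) in frame 1 and (6.5, 6.0) in frame 2.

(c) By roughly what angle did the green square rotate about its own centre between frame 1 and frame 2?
32° counter-clockwise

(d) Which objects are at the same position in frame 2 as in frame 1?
the green square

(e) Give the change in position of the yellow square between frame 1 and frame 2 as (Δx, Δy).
(2.2, 1.7)

The yellow square was at (1.0, 6.0) in frame 1 and (3.2, 7.7) in frame 2.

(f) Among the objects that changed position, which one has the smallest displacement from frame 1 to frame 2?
the orange cross

(moved 0.5)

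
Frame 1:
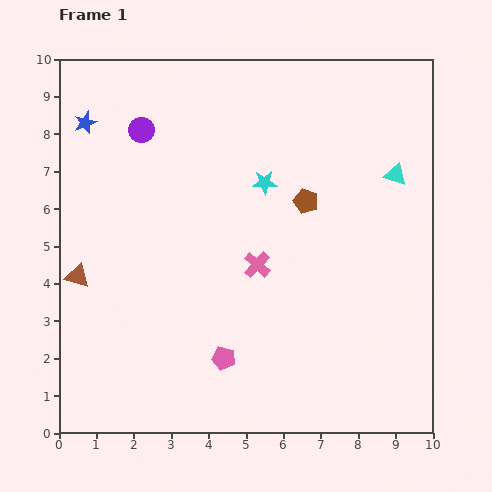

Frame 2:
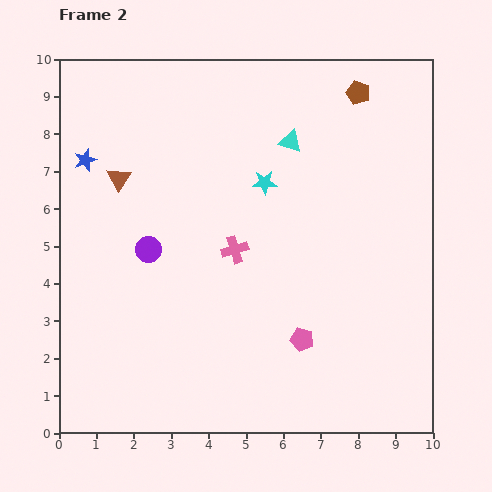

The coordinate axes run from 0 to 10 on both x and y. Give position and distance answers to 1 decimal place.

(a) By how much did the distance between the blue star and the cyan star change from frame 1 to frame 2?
-0.3

Distance in frame 1: 5.1. Distance in frame 2: 4.8.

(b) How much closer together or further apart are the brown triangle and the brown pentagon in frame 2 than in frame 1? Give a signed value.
+0.4

Distance in frame 1: 6.4. Distance in frame 2: 6.8.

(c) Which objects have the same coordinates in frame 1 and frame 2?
the cyan star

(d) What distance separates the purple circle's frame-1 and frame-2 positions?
3.2

The purple circle moved from (2.2, 8.1) to (2.4, 4.9), a distance of √(0.2² + 3.2²) ≈ 3.2.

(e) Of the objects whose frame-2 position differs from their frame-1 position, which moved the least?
the pink cross

(moved 0.7)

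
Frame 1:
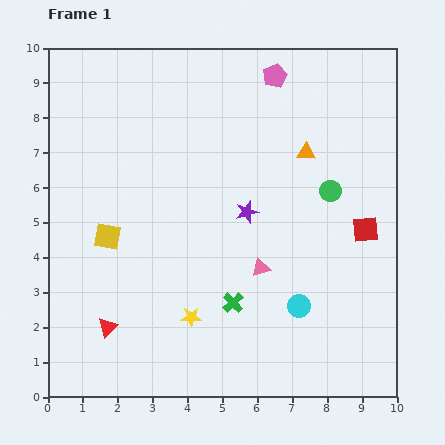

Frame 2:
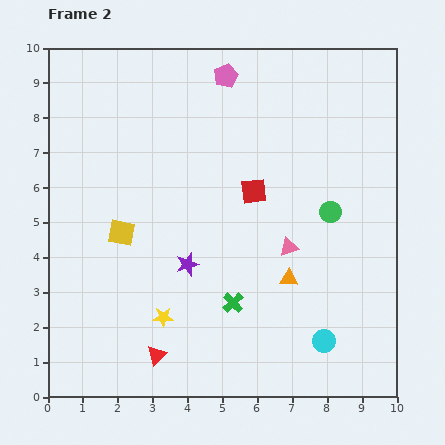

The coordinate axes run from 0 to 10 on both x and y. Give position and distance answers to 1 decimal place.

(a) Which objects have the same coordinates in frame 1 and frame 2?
the green cross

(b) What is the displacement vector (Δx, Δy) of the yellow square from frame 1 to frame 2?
(0.4, 0.1)

The yellow square was at (1.7, 4.6) in frame 1 and (2.1, 4.7) in frame 2.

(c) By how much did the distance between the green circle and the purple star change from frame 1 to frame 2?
+1.9

Distance in frame 1: 2.5. Distance in frame 2: 4.4.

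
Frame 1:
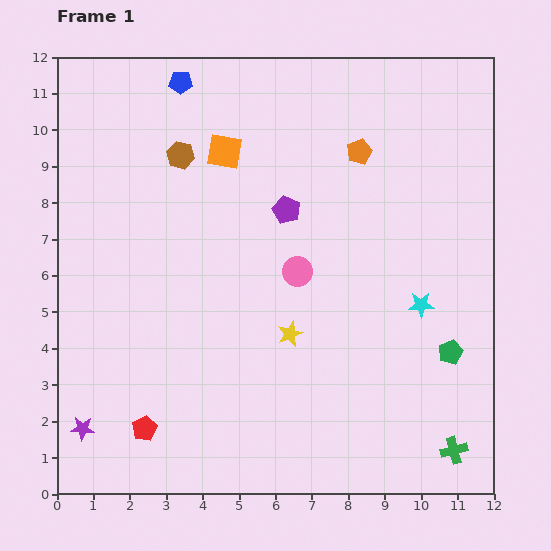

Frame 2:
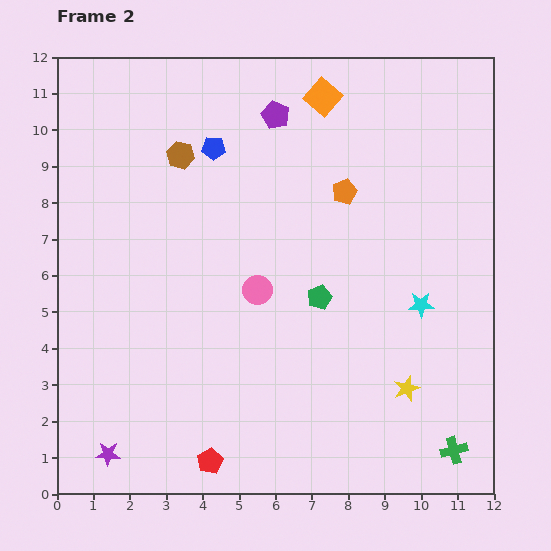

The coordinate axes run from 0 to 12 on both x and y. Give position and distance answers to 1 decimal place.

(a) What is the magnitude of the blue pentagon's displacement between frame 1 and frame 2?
2.0

The blue pentagon moved from (3.4, 11.3) to (4.3, 9.5), a distance of √(0.9² + 1.8²) ≈ 2.0.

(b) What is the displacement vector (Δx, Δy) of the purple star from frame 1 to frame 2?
(0.7, -0.7)

The purple star was at (0.7, 1.8) in frame 1 and (1.4, 1.1) in frame 2.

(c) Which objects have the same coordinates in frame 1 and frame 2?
the green cross, the brown hexagon, the cyan star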